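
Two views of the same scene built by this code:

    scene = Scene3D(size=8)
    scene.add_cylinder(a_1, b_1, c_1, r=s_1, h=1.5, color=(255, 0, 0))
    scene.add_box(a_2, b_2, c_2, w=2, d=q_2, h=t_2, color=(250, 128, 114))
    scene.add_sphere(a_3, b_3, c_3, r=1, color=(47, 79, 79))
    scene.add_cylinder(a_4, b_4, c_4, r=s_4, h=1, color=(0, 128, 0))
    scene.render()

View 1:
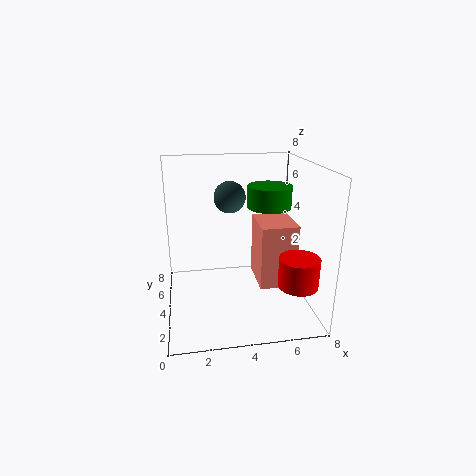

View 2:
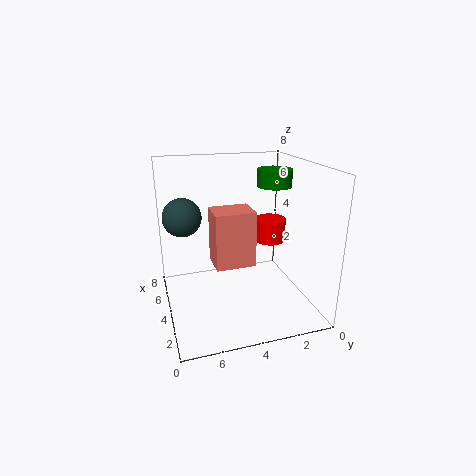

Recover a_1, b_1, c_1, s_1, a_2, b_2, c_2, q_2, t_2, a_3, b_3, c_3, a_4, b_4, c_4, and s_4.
a_1 = 6.5; b_1 = 1; c_1 = 2.5; s_1 = 1; a_2 = 5; b_2 = 2.5; c_2 = 1.5; q_2 = 2.5; t_2 = 3.5; a_3 = 4; b_3 = 7; c_3 = 5.5; a_4 = 5; b_4 = 1.5; c_4 = 6.5; s_4 = 1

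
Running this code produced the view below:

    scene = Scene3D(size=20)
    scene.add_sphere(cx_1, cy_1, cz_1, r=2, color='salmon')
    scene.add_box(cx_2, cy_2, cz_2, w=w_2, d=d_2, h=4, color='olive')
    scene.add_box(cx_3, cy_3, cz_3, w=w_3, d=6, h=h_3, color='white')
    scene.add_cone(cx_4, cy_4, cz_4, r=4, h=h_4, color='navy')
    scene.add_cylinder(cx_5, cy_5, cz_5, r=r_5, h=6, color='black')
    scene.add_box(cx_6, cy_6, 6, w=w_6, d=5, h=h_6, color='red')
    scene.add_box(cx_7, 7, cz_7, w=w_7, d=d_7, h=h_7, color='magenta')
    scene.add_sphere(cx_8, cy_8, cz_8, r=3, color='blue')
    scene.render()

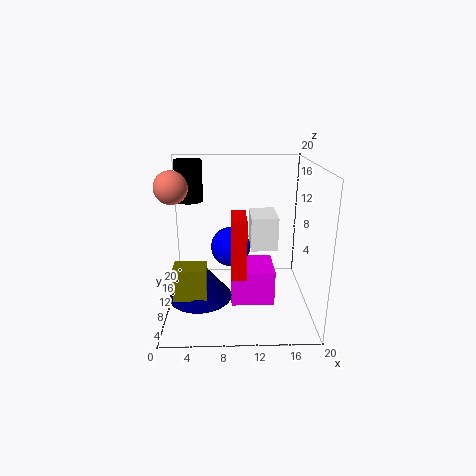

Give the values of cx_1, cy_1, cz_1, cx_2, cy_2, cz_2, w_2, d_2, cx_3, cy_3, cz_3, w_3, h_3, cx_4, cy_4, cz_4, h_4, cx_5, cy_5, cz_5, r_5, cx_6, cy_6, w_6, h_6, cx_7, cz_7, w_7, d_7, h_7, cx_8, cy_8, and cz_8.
cx_1 = 2, cy_1 = 6, cz_1 = 18, cx_2 = 2, cy_2 = 2, cz_2 = 5, w_2 = 4, d_2 = 3, cx_3 = 12, cy_3 = 12, cz_3 = 7, w_3 = 4, h_3 = 5, cx_4 = 5, cy_4 = 5, cz_4 = 4, h_4 = 5, cx_5 = 3, cy_5 = 15, cz_5 = 14, r_5 = 2, cx_6 = 9, cy_6 = 5, w_6 = 2, h_6 = 8, cx_7 = 9, cz_7 = 1, w_7 = 6, d_7 = 6, h_7 = 5, cx_8 = 9, cy_8 = 14, cz_8 = 7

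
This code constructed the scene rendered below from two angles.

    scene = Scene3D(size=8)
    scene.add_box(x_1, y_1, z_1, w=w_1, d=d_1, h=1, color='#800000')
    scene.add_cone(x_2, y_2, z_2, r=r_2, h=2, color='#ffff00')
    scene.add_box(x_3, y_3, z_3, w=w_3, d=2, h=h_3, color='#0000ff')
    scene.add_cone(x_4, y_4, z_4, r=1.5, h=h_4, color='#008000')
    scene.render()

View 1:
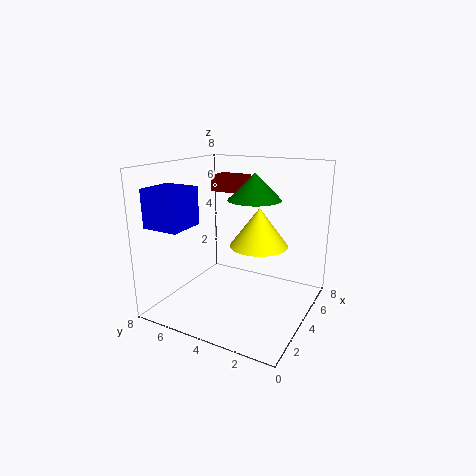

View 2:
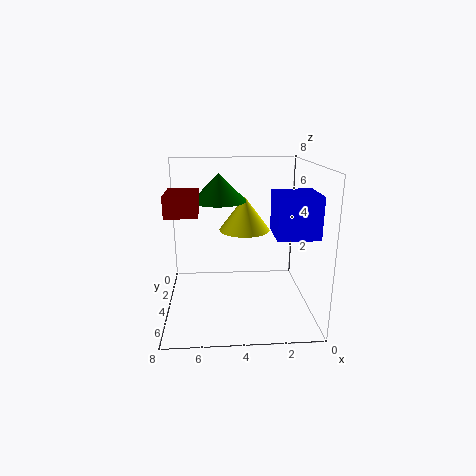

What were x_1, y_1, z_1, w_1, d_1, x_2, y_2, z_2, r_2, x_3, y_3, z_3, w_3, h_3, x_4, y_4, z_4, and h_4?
x_1 = 6; y_1 = 5; z_1 = 6; w_1 = 1.5; d_1 = 2; x_2 = 3.5; y_2 = 2.5; z_2 = 4; r_2 = 1.5; x_3 = 0.5; y_3 = 5.5; z_3 = 5; w_3 = 2; h_3 = 2; x_4 = 5; y_4 = 3.5; z_4 = 6; h_4 = 1.5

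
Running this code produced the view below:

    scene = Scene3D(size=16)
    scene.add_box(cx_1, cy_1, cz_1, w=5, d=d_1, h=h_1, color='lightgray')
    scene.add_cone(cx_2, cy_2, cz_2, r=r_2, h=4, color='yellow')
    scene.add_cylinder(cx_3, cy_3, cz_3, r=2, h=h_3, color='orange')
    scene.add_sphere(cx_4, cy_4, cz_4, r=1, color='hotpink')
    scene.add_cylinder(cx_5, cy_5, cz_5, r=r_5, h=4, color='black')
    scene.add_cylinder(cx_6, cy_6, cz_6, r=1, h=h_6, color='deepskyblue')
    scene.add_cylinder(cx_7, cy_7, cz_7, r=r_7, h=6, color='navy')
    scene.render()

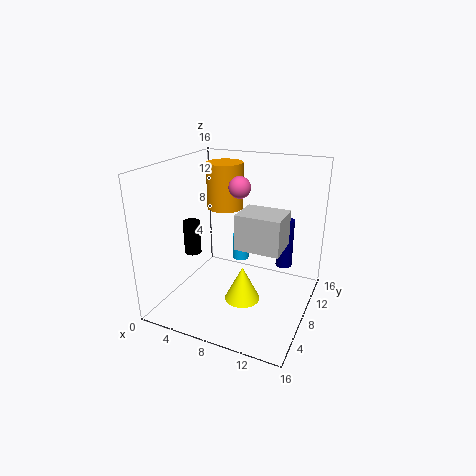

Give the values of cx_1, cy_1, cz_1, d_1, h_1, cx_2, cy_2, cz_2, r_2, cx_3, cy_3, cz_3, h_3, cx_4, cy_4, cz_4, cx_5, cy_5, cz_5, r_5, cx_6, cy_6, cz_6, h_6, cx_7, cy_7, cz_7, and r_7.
cx_1 = 8
cy_1 = 7
cz_1 = 7
d_1 = 4
h_1 = 4
cx_2 = 9
cy_2 = 7
cz_2 = 1
r_2 = 2
cx_3 = 6
cy_3 = 9
cz_3 = 11
h_3 = 5
cx_4 = 10
cy_4 = 4
cz_4 = 15
cx_5 = 2
cy_5 = 8
cz_5 = 5
r_5 = 1
cx_6 = 7
cy_6 = 11
cz_6 = 4
h_6 = 3
cx_7 = 12
cy_7 = 13
cz_7 = 3
r_7 = 1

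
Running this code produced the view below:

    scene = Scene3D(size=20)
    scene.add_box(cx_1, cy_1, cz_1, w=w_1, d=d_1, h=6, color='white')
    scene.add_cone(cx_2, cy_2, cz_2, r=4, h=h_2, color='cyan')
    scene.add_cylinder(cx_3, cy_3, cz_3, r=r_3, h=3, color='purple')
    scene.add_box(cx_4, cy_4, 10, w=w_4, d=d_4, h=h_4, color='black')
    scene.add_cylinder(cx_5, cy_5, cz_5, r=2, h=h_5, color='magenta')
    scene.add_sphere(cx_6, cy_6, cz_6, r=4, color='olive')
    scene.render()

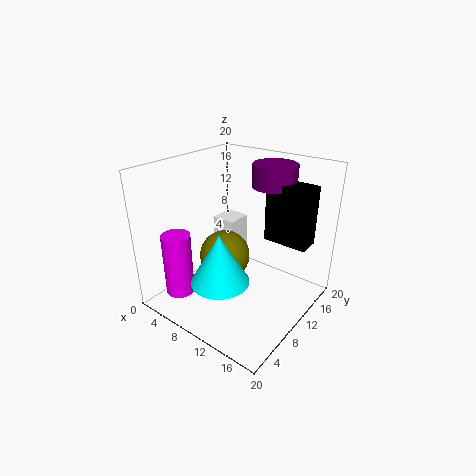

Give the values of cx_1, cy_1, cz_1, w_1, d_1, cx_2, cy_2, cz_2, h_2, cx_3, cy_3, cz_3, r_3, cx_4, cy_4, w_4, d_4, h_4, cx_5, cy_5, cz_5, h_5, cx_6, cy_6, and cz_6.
cx_1 = 1; cy_1 = 15; cz_1 = 3; w_1 = 4; d_1 = 4; cx_2 = 10; cy_2 = 6; cz_2 = 5; h_2 = 7; cx_3 = 13; cy_3 = 14; cz_3 = 17; r_3 = 3; cx_4 = 13; cy_4 = 12; w_4 = 6; d_4 = 3; h_4 = 8; cx_5 = 4; cy_5 = 4; cz_5 = 2; h_5 = 9; cx_6 = 5; cy_6 = 13; cz_6 = 4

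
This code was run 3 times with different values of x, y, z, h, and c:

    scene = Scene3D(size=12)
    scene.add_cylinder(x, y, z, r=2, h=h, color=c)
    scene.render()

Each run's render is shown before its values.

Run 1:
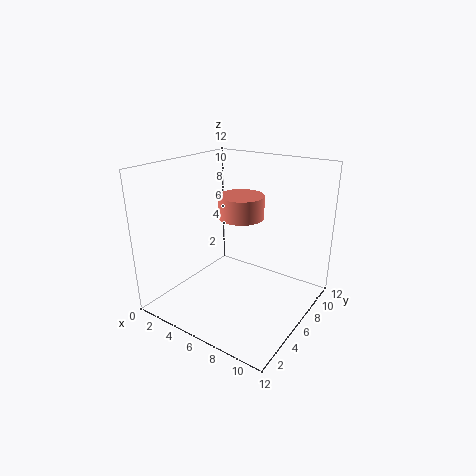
x = 5, y = 8, z = 7, h = 2, c = 'salmon'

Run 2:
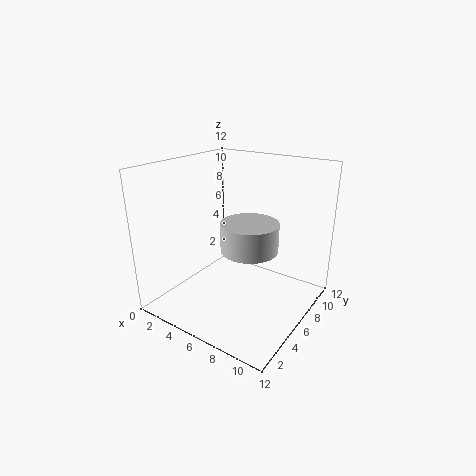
x = 9, y = 3, z = 7, h = 2, c = 'lightgray'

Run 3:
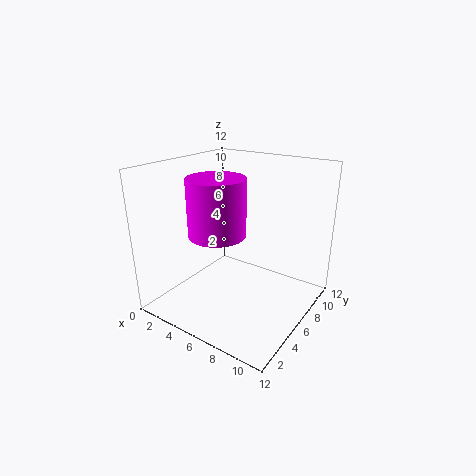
x = 7, y = 2, z = 8, h = 4, c = 'magenta'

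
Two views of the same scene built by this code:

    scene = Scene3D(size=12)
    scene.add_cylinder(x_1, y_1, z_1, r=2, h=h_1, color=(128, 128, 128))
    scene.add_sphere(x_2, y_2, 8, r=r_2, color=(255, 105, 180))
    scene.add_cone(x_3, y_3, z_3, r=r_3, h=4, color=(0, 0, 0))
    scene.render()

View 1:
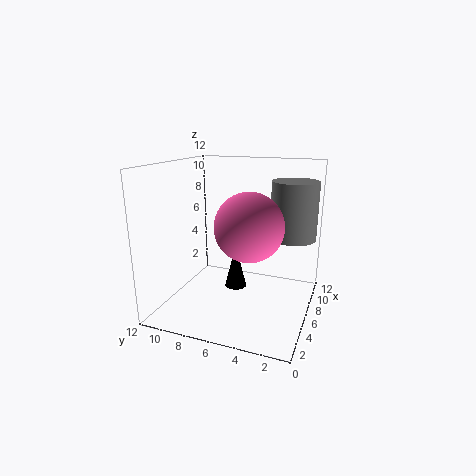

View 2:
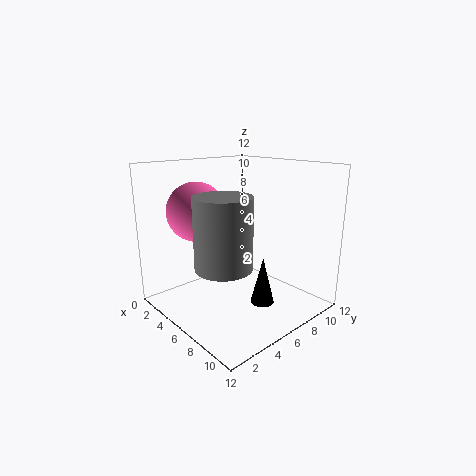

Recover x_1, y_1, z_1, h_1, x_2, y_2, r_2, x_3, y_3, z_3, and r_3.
x_1 = 9, y_1 = 2, z_1 = 5.5, h_1 = 5, x_2 = 3, y_2 = 4, r_2 = 2.5, x_3 = 8, y_3 = 7, z_3 = 0.5, r_3 = 1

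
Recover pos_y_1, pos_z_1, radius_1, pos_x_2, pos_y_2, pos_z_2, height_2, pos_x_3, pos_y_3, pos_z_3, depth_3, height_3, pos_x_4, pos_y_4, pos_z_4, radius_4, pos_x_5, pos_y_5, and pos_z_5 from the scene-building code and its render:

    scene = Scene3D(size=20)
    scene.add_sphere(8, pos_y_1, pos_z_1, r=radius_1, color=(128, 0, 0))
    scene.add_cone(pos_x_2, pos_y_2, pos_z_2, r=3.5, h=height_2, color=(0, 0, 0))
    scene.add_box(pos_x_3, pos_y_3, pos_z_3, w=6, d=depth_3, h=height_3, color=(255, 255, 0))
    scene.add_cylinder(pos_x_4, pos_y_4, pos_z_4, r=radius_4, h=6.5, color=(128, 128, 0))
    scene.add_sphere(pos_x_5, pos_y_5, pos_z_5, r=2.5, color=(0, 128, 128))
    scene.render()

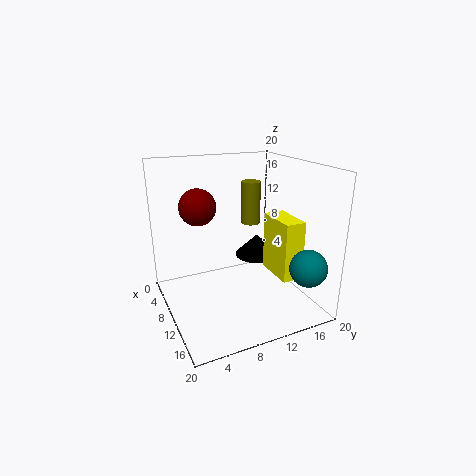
pos_y_1 = 5; pos_z_1 = 14.5; radius_1 = 2.5; pos_x_2 = 4.5; pos_y_2 = 16; pos_z_2 = 4; height_2 = 3.5; pos_x_3 = 8.5; pos_y_3 = 15; pos_z_3 = 4; depth_3 = 3; height_3 = 8.5; pos_x_4 = 5; pos_y_4 = 14.5; pos_z_4 = 10; radius_4 = 1.5; pos_x_5 = 17; pos_y_5 = 17; pos_z_5 = 7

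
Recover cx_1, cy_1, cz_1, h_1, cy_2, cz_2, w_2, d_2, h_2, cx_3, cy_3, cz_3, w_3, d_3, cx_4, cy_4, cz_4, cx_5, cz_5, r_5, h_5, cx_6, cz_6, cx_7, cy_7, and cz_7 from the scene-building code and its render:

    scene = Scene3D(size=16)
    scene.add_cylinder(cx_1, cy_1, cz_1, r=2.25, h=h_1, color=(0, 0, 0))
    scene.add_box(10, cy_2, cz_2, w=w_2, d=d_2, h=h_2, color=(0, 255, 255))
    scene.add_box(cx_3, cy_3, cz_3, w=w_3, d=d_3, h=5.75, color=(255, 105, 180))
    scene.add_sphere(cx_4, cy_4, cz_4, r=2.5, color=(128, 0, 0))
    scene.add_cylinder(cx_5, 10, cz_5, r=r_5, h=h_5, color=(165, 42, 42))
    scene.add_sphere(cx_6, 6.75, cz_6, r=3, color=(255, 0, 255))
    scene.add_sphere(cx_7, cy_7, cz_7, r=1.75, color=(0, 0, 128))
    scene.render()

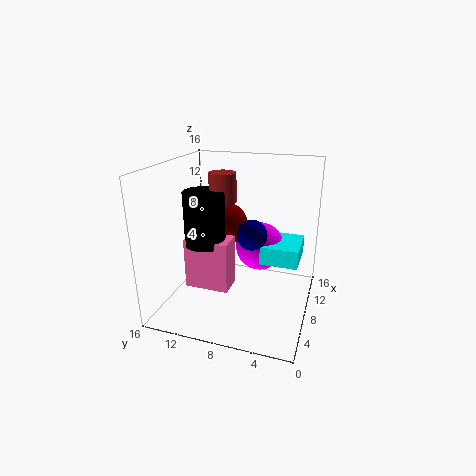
cx_1 = 7, cy_1 = 11.5, cz_1 = 7.25, h_1 = 6, cy_2 = 1.5, cz_2 = 4, w_2 = 5.25, d_2 = 4.5, h_2 = 2.25, cx_3 = 5.5, cy_3 = 8.5, cz_3 = 2.25, w_3 = 3, d_3 = 5, cx_4 = 11.25, cy_4 = 10.5, cz_4 = 8.25, cx_5 = 8.75, cz_5 = 11.75, r_5 = 1.5, h_5 = 3.25, cx_6 = 13, cz_6 = 5, cx_7 = 9.25, cy_7 = 6.75, cz_7 = 8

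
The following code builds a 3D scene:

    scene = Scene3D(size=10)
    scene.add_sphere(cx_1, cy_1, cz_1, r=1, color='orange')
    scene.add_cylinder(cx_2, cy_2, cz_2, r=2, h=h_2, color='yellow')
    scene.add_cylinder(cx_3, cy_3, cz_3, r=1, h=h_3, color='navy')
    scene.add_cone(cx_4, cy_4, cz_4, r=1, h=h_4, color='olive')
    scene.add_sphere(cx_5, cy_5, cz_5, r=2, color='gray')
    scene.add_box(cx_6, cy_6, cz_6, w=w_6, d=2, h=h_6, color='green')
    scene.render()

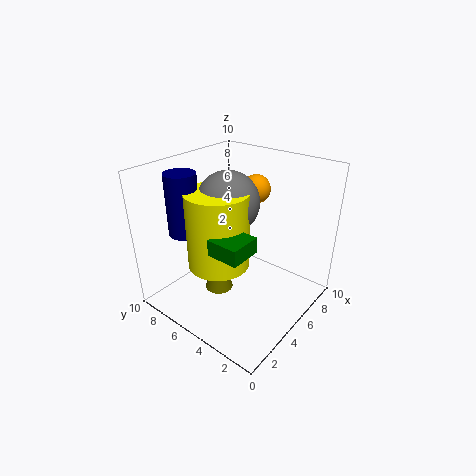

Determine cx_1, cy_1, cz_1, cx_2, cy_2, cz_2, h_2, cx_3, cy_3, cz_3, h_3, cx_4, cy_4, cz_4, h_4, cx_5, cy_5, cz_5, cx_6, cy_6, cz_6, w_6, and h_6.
cx_1 = 7, cy_1 = 5, cz_1 = 8, cx_2 = 3, cy_2 = 5, cz_2 = 4, h_2 = 5, cx_3 = 2, cy_3 = 7, cz_3 = 6, h_3 = 4, cx_4 = 4, cy_4 = 6, cz_4 = 1, h_4 = 4, cx_5 = 4, cy_5 = 5, cz_5 = 8, cx_6 = 1, cy_6 = 2, cz_6 = 6, w_6 = 2, h_6 = 1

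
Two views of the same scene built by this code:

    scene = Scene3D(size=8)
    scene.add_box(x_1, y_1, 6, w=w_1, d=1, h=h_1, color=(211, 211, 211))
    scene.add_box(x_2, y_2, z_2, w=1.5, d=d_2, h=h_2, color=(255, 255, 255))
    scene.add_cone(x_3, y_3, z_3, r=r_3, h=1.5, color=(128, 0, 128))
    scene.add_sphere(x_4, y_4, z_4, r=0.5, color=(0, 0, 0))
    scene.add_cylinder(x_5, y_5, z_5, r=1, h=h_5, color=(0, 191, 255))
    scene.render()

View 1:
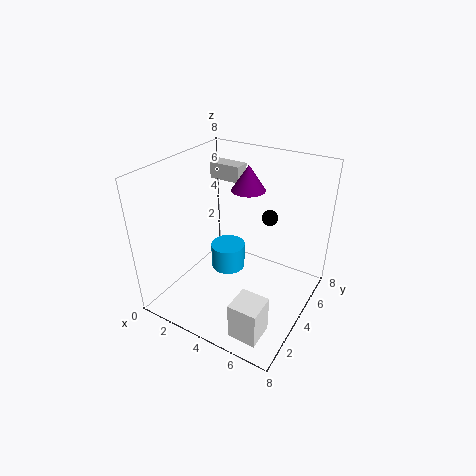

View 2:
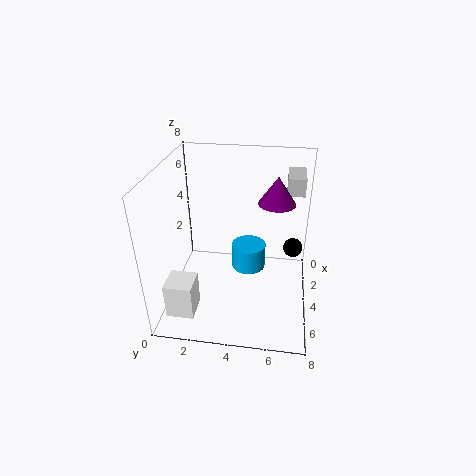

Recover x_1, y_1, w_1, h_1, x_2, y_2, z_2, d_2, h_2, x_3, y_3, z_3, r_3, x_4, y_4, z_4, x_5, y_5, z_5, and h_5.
x_1 = 0.5; y_1 = 6.5; w_1 = 2; h_1 = 1; x_2 = 5.5; y_2 = 0.5; z_2 = 0.5; d_2 = 1.5; h_2 = 2; x_3 = 3.5; y_3 = 6; z_3 = 6; r_3 = 1; x_4 = 4.5; y_4 = 7; z_4 = 4; x_5 = 3; y_5 = 4.5; z_5 = 1.5; h_5 = 1.5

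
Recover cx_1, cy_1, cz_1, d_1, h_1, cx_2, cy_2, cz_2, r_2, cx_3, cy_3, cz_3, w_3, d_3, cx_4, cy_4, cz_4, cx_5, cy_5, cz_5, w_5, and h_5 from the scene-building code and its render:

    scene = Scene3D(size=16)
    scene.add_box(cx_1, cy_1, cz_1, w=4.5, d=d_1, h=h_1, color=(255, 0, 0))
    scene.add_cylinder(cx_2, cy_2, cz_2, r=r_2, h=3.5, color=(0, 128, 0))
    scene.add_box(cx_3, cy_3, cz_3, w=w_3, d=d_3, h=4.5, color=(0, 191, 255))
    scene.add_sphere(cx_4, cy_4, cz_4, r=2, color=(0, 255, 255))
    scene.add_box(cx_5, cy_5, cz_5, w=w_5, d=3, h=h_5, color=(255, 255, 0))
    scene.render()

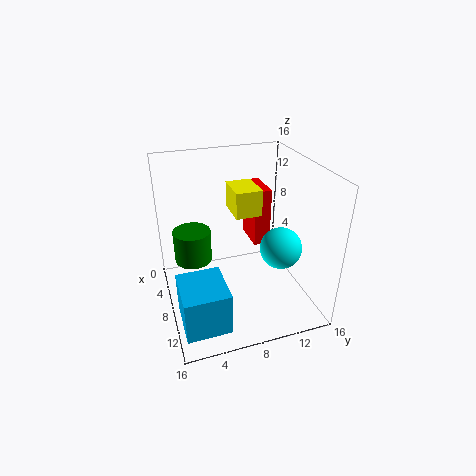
cx_1 = 1; cy_1 = 11; cz_1 = 5; d_1 = 2; h_1 = 7; cx_2 = 7.5; cy_2 = 3; cz_2 = 6; r_2 = 2; cx_3 = 10.5; cy_3 = 0.5; cz_3 = 2; w_3 = 5; d_3 = 4.5; cx_4 = 13.5; cy_4 = 10.5; cz_4 = 9.5; cx_5 = 3.5; cy_5 = 8; cz_5 = 10; w_5 = 4; h_5 = 3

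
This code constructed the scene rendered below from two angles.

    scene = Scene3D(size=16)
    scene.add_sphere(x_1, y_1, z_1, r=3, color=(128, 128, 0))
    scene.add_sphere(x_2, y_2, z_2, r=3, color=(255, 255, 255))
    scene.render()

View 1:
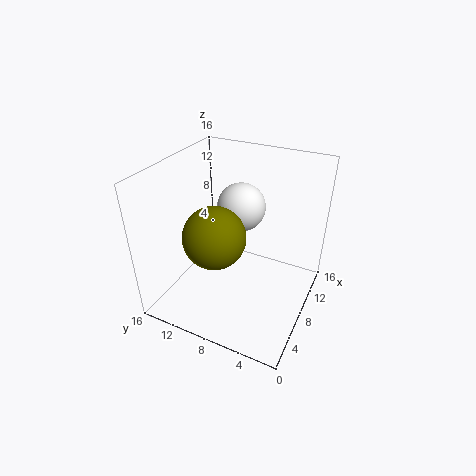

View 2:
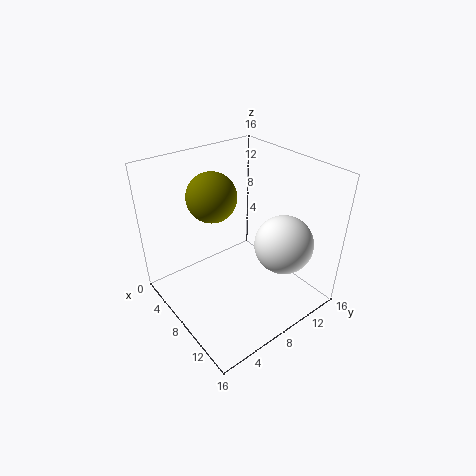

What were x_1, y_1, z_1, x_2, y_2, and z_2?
x_1 = 3
y_1 = 8
z_1 = 11
x_2 = 13
y_2 = 10
z_2 = 9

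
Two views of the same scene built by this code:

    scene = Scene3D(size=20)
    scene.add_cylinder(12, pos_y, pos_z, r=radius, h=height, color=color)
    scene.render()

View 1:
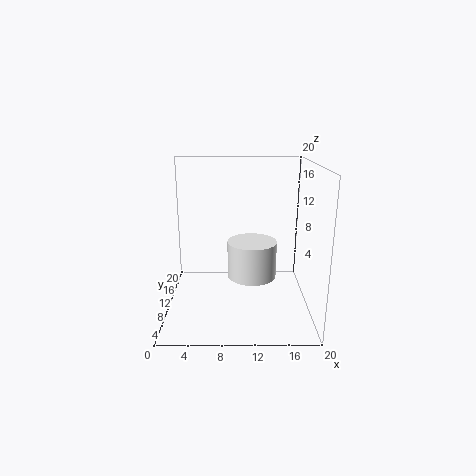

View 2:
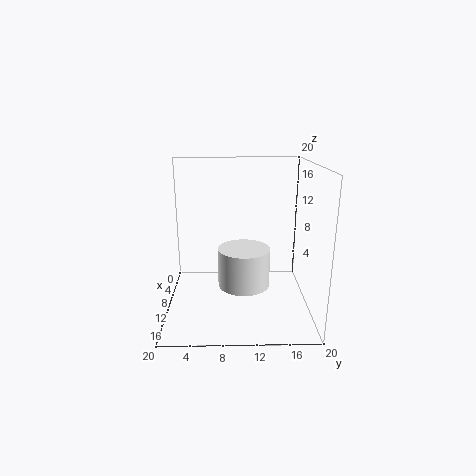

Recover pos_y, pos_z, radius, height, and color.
pos_y = 10.75; pos_z = 4; radius = 3.5; height = 5.25; color = 'white'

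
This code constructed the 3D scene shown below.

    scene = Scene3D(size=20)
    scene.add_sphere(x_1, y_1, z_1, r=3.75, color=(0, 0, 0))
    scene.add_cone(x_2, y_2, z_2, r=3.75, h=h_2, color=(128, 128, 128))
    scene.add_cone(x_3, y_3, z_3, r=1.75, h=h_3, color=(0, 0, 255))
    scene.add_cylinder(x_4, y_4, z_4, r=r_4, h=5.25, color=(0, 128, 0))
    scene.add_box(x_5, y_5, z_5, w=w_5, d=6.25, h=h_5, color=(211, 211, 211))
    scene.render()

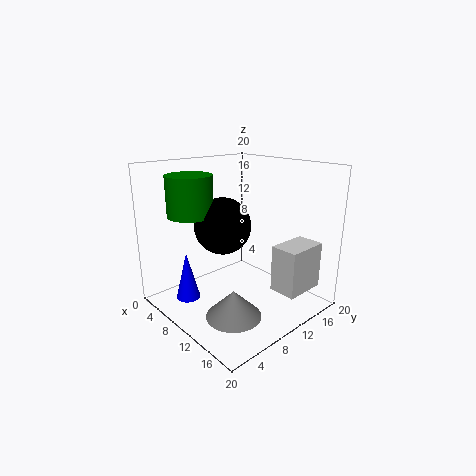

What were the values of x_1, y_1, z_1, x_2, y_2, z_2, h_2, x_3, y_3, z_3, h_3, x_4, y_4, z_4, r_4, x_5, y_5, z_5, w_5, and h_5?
x_1 = 9.75, y_1 = 7.5, z_1 = 12.25, x_2 = 13, y_2 = 6.5, z_2 = 0.5, h_2 = 3.75, x_3 = 4.75, y_3 = 4.75, z_3 = 0.5, h_3 = 7, x_4 = 7.25, y_4 = 4.25, z_4 = 13.75, r_4 = 3, x_5 = 13.25, y_5 = 13.5, z_5 = 2, w_5 = 4, h_5 = 6.75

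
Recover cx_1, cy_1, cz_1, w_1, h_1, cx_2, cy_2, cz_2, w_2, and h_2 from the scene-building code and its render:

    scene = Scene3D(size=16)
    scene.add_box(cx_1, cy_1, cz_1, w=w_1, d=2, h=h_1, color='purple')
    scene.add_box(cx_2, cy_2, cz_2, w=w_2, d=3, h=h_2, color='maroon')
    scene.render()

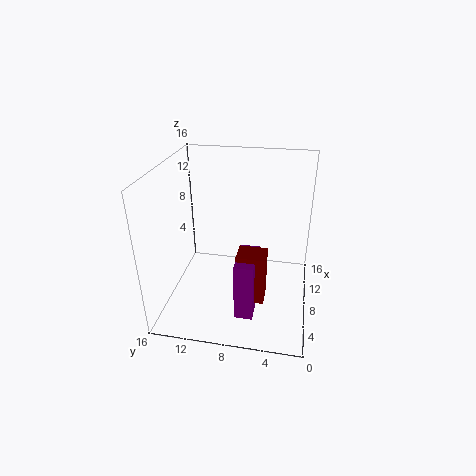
cx_1 = 3
cy_1 = 5.5
cz_1 = 1
w_1 = 4.5
h_1 = 6.5
cx_2 = 4
cy_2 = 4.5
cz_2 = 2.5
w_2 = 2.5
h_2 = 5.5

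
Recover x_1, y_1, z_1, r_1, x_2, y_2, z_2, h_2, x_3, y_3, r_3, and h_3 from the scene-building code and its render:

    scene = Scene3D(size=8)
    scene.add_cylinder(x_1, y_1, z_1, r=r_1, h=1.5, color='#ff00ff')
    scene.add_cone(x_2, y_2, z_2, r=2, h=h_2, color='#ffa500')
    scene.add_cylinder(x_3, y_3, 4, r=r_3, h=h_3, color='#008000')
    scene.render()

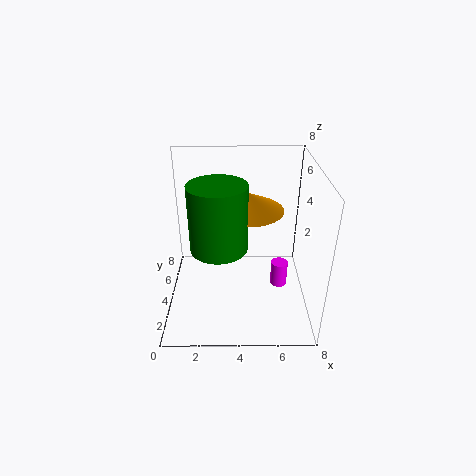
x_1 = 6.5; y_1 = 4.5; z_1 = 0.5; r_1 = 0.5; x_2 = 4.5; y_2 = 4.5; z_2 = 5.5; h_2 = 1; x_3 = 3; y_3 = 3; r_3 = 1.5; h_3 = 3.5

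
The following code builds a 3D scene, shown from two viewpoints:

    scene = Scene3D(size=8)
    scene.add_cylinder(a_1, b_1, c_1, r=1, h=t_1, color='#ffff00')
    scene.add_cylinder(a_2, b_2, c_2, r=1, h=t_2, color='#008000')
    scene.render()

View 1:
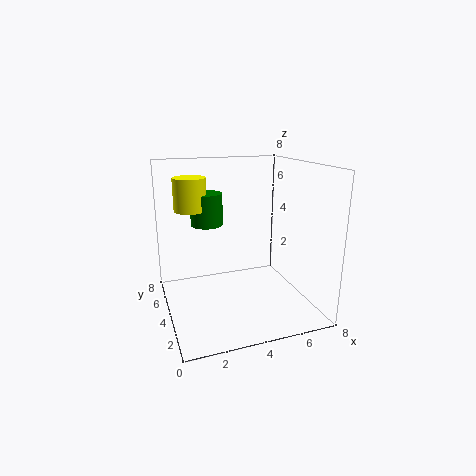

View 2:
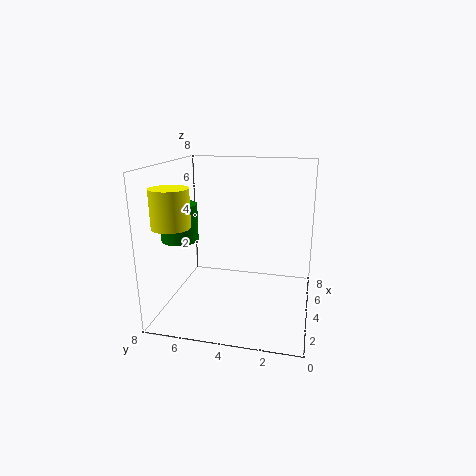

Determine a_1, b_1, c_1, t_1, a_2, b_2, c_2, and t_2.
a_1 = 2, b_1 = 7, c_1 = 5, t_1 = 2, a_2 = 3, b_2 = 7, c_2 = 4, t_2 = 2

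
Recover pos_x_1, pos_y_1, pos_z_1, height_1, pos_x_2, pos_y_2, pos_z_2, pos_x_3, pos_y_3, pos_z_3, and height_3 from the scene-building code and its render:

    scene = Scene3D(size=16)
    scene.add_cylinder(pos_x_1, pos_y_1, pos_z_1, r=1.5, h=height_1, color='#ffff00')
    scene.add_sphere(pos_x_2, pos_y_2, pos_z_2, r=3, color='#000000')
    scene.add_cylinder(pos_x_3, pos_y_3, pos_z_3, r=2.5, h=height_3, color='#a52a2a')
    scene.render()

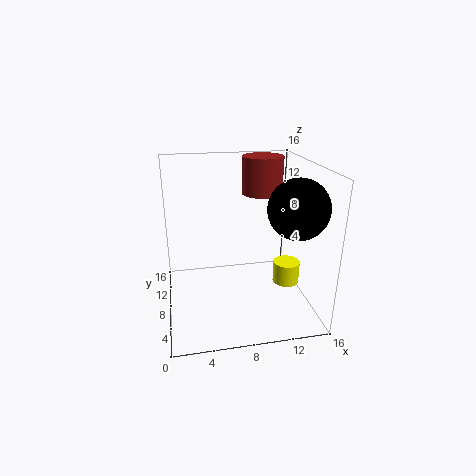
pos_x_1 = 13.5
pos_y_1 = 7
pos_z_1 = 2.5
height_1 = 2.5
pos_x_2 = 13
pos_y_2 = 3.5
pos_z_2 = 12.5
pos_x_3 = 12
pos_y_3 = 13
pos_z_3 = 11.5
height_3 = 4.5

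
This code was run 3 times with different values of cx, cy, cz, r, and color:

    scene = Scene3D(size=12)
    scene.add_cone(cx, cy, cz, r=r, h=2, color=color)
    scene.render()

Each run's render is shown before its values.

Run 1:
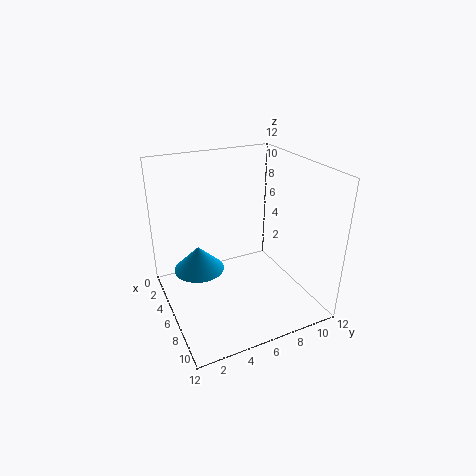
cx = 6, cy = 2.5, cz = 4, r = 2, color = 'deepskyblue'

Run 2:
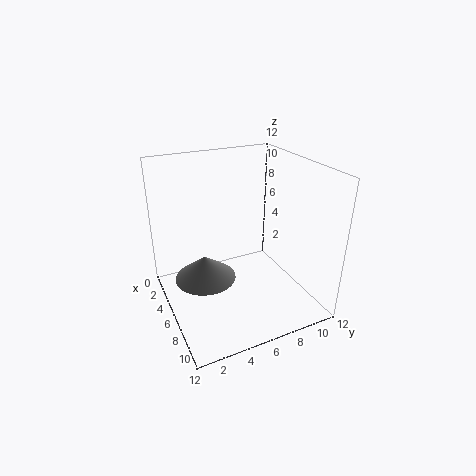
cx = 6, cy = 3, cz = 3, r = 2.5, color = 'gray'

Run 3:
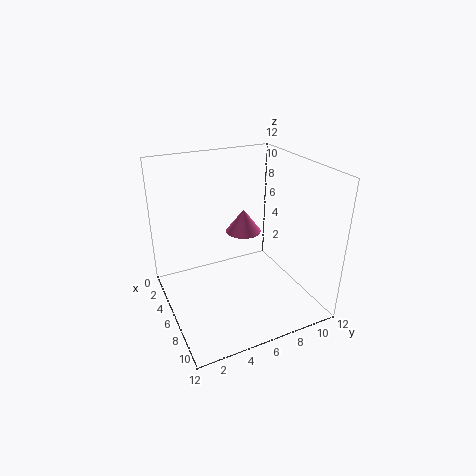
cx = 5, cy = 7, cz = 6, r = 1.5, color = 'hotpink'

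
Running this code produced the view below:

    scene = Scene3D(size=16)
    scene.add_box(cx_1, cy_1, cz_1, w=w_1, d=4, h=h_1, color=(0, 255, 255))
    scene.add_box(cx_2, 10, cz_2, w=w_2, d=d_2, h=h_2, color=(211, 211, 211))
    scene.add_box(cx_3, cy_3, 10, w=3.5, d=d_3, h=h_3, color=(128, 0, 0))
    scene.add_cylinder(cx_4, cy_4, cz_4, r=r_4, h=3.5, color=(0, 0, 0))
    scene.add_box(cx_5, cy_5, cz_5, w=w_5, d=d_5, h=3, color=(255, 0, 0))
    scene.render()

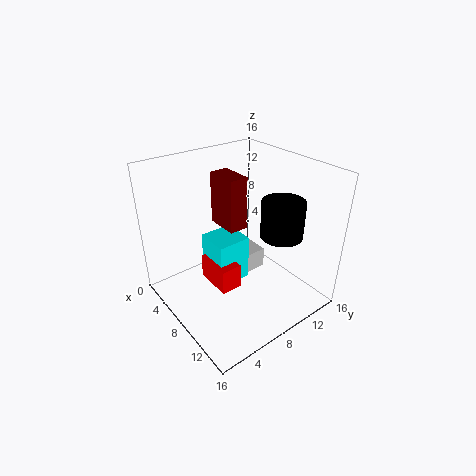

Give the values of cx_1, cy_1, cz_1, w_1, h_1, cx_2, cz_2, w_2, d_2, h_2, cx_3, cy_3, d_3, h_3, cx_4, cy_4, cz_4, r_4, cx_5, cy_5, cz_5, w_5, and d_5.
cx_1 = 3.5
cy_1 = 6
cz_1 = 1.5
w_1 = 4
h_1 = 5.5
cx_2 = 3.5
cz_2 = 2
w_2 = 4
d_2 = 2.5
h_2 = 2.5
cx_3 = 6
cy_3 = 6
d_3 = 2
h_3 = 5.5
cx_4 = 14
cy_4 = 8.5
cz_4 = 11
r_4 = 2
cx_5 = 4
cy_5 = 5.5
cz_5 = 1.5
w_5 = 4.5
d_5 = 2.5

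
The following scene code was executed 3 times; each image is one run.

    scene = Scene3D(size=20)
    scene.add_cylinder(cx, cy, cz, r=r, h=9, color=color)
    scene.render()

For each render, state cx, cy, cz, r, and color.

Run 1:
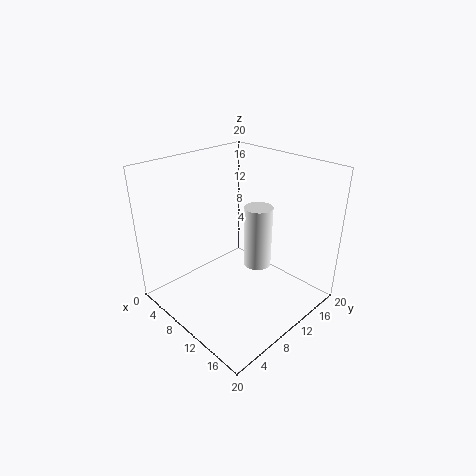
cx = 11
cy = 13
cz = 5
r = 2
color = 'white'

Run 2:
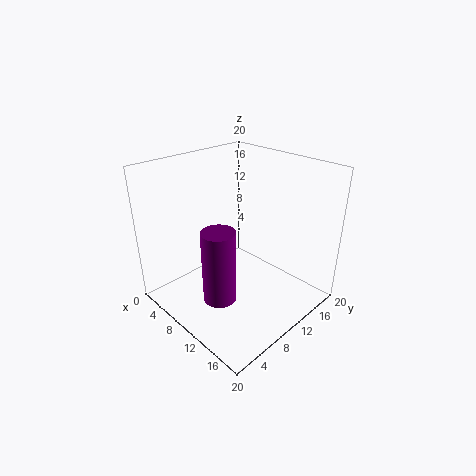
cx = 14
cy = 3
cz = 6
r = 2
color = 'purple'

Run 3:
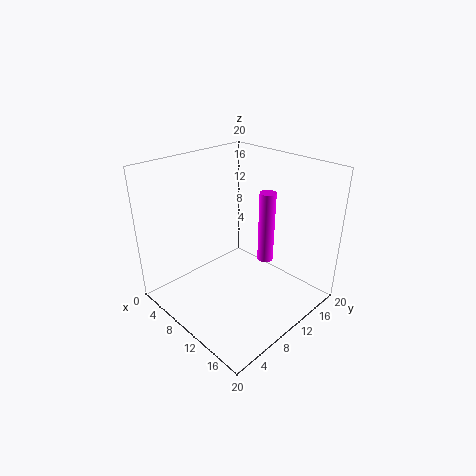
cx = 15
cy = 10
cz = 9
r = 1
color = 'magenta'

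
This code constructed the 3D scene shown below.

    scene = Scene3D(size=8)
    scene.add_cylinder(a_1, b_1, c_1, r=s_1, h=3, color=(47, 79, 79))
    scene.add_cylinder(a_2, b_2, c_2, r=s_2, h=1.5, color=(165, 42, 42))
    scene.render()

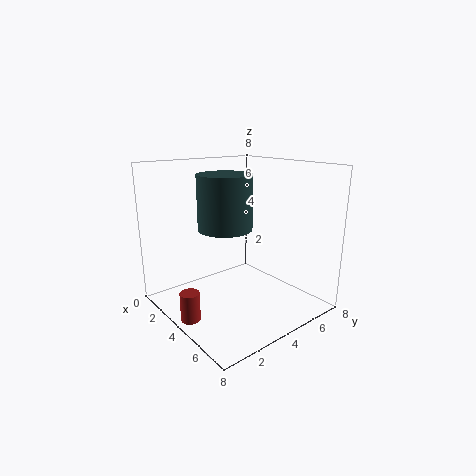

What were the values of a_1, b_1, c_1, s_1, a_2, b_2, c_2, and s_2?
a_1 = 3.5
b_1 = 3.5
c_1 = 4.5
s_1 = 1.5
a_2 = 4.5
b_2 = 0.5
c_2 = 0.5
s_2 = 0.5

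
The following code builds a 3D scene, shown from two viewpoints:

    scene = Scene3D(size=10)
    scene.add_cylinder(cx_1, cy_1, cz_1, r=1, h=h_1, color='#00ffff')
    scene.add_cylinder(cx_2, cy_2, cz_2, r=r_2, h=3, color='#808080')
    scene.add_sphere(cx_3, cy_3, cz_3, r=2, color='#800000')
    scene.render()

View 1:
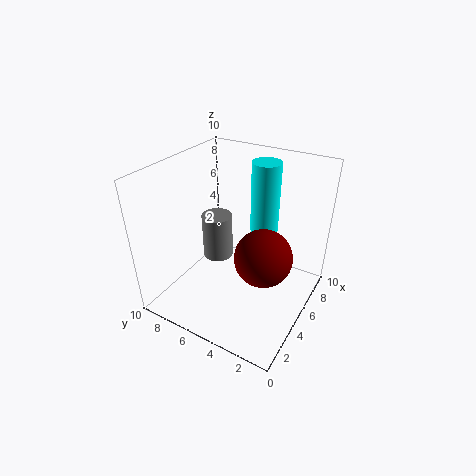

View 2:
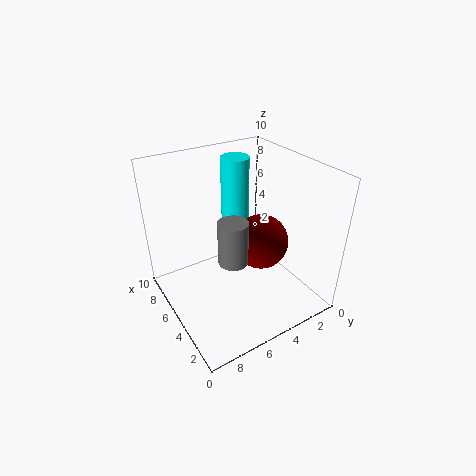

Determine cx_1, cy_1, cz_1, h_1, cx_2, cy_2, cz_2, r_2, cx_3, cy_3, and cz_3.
cx_1 = 7
cy_1 = 4
cz_1 = 5
h_1 = 5
cx_2 = 4
cy_2 = 6
cz_2 = 4
r_2 = 1
cx_3 = 5
cy_3 = 3
cz_3 = 4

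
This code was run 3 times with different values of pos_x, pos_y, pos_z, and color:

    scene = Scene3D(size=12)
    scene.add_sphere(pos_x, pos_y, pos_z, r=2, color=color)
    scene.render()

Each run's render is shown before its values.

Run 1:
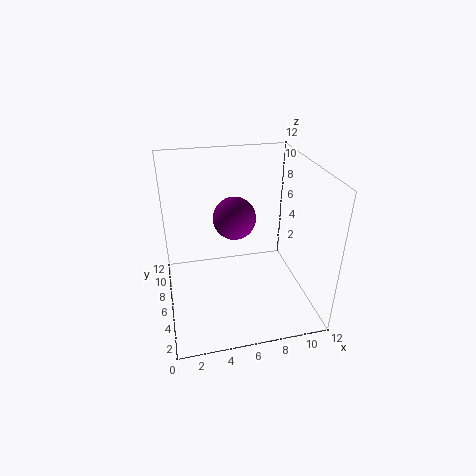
pos_x = 6.5
pos_y = 9.5
pos_z = 6
color = 'purple'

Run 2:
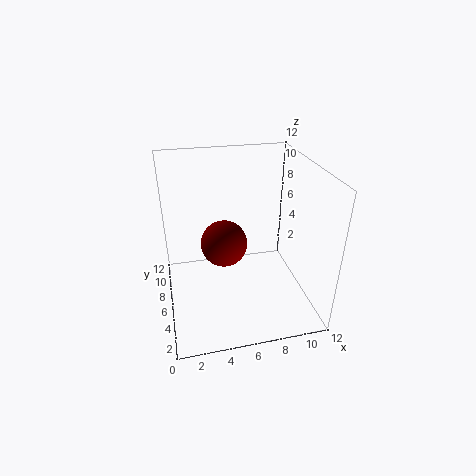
pos_x = 5
pos_y = 7
pos_z = 5
color = 'maroon'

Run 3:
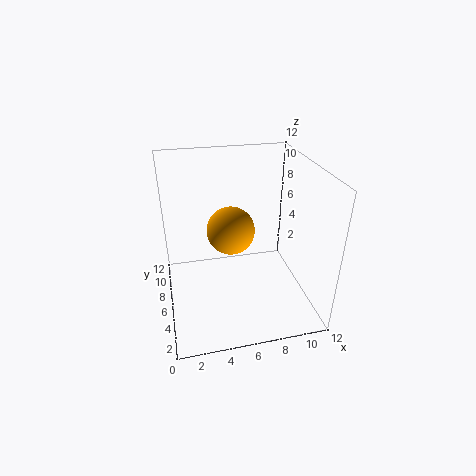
pos_x = 5.5
pos_y = 6.5
pos_z = 6.5
color = 'orange'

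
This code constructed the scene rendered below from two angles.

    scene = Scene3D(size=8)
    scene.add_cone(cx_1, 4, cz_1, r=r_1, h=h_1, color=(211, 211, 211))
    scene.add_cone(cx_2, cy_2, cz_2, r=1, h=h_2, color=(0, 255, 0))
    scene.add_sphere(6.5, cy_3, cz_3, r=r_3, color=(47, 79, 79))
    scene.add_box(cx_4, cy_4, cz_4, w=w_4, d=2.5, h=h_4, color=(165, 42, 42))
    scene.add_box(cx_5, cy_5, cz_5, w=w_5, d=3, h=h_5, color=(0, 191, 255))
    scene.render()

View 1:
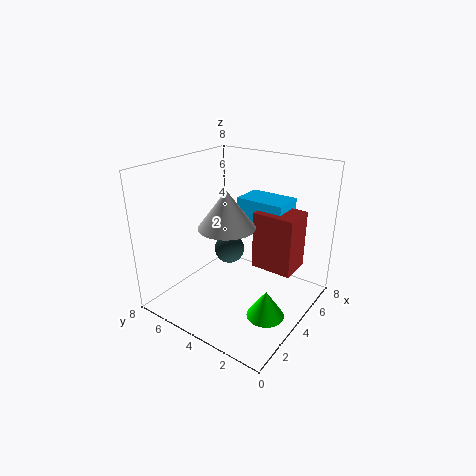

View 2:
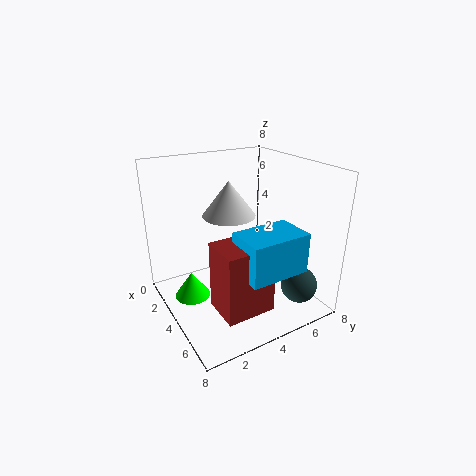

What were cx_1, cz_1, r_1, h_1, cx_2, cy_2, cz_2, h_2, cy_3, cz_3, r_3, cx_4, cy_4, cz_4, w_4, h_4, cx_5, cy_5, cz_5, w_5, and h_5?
cx_1 = 3
cz_1 = 5
r_1 = 1.5
h_1 = 2
cx_2 = 3
cy_2 = 1.5
cz_2 = 0.5
h_2 = 1.5
cy_3 = 6.5
cz_3 = 1.5
r_3 = 1
cx_4 = 5.5
cy_4 = 1.5
cz_4 = 1.5
w_4 = 2
h_4 = 3.5
cx_5 = 6
cy_5 = 2.5
cz_5 = 3.5
w_5 = 2
h_5 = 2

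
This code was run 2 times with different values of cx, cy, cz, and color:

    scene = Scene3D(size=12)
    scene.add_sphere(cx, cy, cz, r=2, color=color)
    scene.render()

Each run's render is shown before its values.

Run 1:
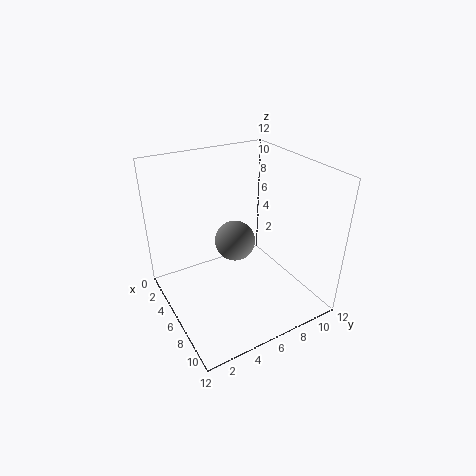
cx = 2; cy = 8; cz = 3; color = 'gray'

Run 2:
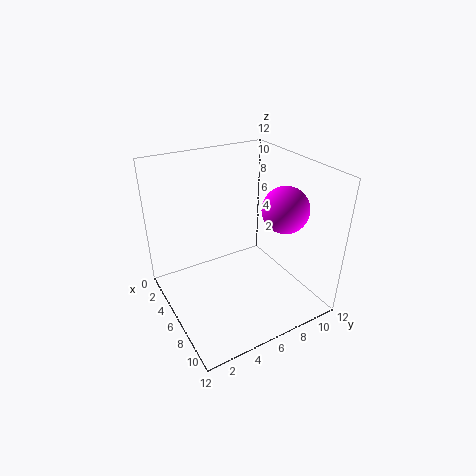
cx = 7; cy = 10; cz = 8; color = 'magenta'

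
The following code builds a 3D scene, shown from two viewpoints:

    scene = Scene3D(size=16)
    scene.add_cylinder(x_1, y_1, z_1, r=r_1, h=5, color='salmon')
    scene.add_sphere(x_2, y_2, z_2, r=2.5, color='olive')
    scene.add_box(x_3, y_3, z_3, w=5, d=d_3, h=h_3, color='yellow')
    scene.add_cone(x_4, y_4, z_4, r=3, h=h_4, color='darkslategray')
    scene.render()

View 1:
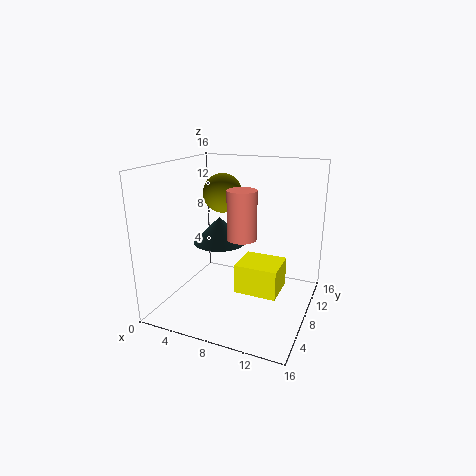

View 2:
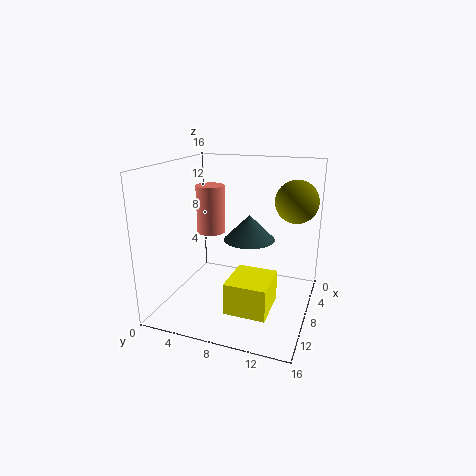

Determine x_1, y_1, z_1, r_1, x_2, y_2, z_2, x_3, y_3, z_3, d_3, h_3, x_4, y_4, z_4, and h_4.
x_1 = 9.5; y_1 = 5.5; z_1 = 9; r_1 = 1.5; x_2 = 3.5; y_2 = 13.5; z_2 = 11.5; x_3 = 7.5; y_3 = 8; z_3 = 1; d_3 = 4.5; h_3 = 3.5; x_4 = 5.5; y_4 = 8.5; z_4 = 7; h_4 = 3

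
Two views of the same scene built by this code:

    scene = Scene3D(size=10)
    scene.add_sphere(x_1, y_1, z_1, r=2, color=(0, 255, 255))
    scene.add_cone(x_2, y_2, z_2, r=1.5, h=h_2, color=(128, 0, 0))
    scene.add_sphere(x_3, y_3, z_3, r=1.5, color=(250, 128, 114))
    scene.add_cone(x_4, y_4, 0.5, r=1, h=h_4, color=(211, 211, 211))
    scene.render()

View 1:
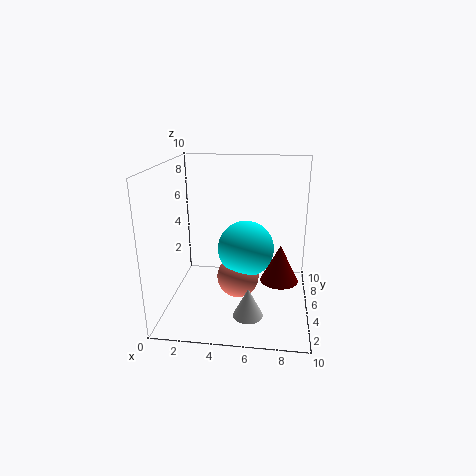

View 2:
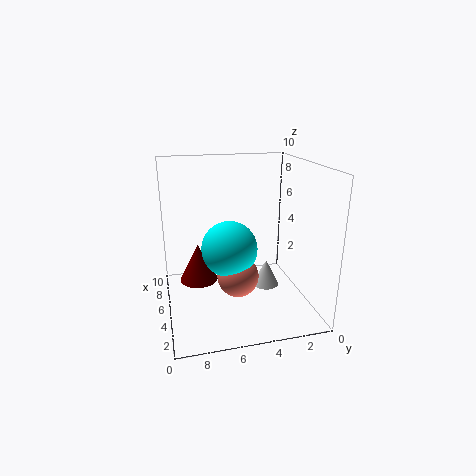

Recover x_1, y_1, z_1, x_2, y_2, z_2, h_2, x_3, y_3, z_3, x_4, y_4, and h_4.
x_1 = 5.5, y_1 = 5.5, z_1 = 4, x_2 = 8, y_2 = 7.5, z_2 = 0.5, h_2 = 3, x_3 = 5, y_3 = 5, z_3 = 2, x_4 = 6, y_4 = 2.5, h_4 = 2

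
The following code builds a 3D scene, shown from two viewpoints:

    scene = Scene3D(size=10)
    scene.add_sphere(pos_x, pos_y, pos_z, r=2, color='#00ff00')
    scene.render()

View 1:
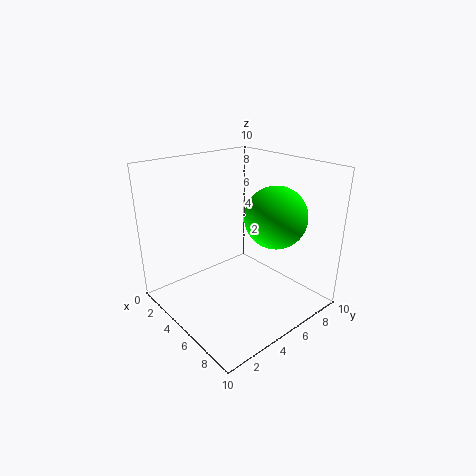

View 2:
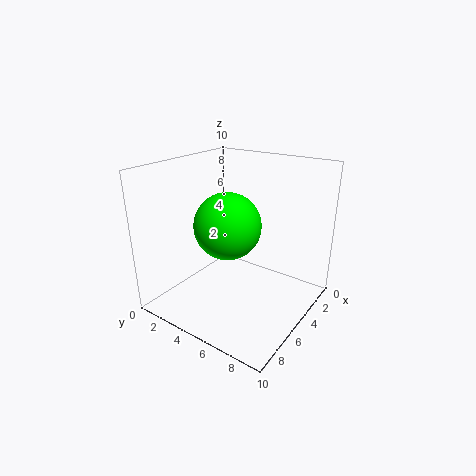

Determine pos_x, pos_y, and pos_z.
pos_x = 7.5
pos_y = 6
pos_z = 7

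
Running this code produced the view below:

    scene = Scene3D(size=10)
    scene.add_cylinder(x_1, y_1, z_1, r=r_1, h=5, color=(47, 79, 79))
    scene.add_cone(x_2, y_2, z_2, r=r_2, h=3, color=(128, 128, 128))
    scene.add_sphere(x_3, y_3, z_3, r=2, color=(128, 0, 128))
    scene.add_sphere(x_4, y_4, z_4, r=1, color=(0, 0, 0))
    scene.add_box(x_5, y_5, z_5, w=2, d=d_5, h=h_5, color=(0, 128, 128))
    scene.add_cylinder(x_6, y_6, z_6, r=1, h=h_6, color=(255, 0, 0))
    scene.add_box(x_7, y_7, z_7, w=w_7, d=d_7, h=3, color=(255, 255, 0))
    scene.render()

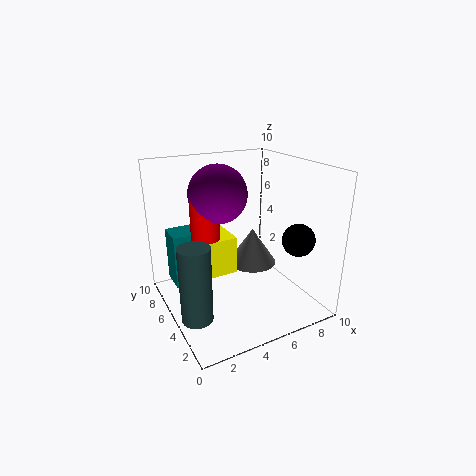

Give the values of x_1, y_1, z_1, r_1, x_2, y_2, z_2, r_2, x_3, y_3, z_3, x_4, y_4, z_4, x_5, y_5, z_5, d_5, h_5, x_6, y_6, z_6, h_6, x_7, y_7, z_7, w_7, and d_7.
x_1 = 1, y_1 = 3, z_1 = 1, r_1 = 1, x_2 = 8, y_2 = 8, z_2 = 1, r_2 = 2, x_3 = 4, y_3 = 6, z_3 = 8, x_4 = 7, y_4 = 1, z_4 = 6, x_5 = 1, y_5 = 7, z_5 = 1, d_5 = 2, h_5 = 4, x_6 = 3, y_6 = 6, z_6 = 5, h_6 = 3, x_7 = 3, y_7 = 7, z_7 = 1, w_7 = 3, d_7 = 3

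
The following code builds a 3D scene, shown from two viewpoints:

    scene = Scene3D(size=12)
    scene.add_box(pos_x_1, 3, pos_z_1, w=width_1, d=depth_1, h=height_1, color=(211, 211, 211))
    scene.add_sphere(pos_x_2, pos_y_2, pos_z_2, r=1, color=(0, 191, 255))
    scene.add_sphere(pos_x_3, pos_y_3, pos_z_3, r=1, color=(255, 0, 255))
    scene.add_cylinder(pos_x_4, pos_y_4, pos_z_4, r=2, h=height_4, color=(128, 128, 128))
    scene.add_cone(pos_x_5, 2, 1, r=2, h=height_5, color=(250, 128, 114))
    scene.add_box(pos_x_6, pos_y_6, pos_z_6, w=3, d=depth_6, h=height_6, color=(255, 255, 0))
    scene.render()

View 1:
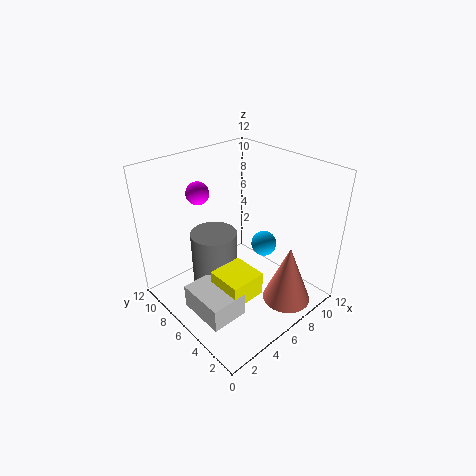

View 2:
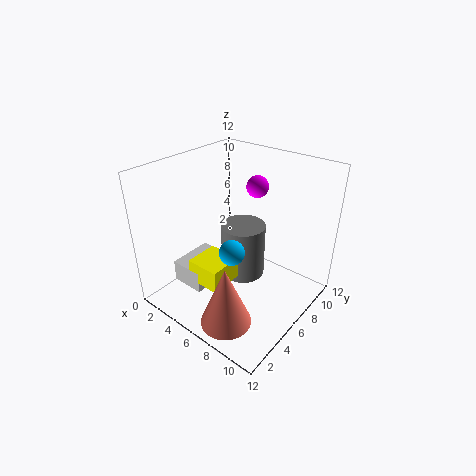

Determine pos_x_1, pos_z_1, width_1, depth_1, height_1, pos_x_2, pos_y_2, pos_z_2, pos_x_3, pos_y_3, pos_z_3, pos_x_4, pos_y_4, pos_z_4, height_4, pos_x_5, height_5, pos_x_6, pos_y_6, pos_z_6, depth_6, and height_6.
pos_x_1 = 1, pos_z_1 = 1, width_1 = 3, depth_1 = 4, height_1 = 2, pos_x_2 = 7, pos_y_2 = 4, pos_z_2 = 6, pos_x_3 = 5, pos_y_3 = 10, pos_z_3 = 9, pos_x_4 = 5, pos_y_4 = 8, pos_z_4 = 1, height_4 = 5, pos_x_5 = 8, height_5 = 5, pos_x_6 = 3, pos_y_6 = 3, pos_z_6 = 2, depth_6 = 3, height_6 = 2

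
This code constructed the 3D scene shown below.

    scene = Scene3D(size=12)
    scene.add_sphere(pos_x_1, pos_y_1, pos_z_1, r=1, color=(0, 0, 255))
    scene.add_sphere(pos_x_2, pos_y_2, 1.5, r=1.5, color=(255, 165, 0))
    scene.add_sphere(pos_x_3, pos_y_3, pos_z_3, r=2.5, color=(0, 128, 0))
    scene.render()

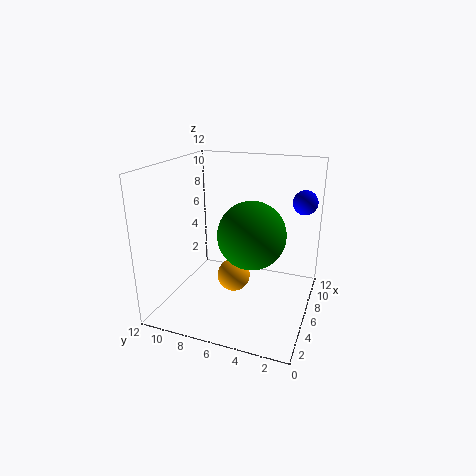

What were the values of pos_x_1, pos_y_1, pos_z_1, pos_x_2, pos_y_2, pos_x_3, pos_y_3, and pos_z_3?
pos_x_1 = 8; pos_y_1 = 1; pos_z_1 = 9; pos_x_2 = 7.5; pos_y_2 = 7; pos_x_3 = 3.5; pos_y_3 = 4; pos_z_3 = 7.5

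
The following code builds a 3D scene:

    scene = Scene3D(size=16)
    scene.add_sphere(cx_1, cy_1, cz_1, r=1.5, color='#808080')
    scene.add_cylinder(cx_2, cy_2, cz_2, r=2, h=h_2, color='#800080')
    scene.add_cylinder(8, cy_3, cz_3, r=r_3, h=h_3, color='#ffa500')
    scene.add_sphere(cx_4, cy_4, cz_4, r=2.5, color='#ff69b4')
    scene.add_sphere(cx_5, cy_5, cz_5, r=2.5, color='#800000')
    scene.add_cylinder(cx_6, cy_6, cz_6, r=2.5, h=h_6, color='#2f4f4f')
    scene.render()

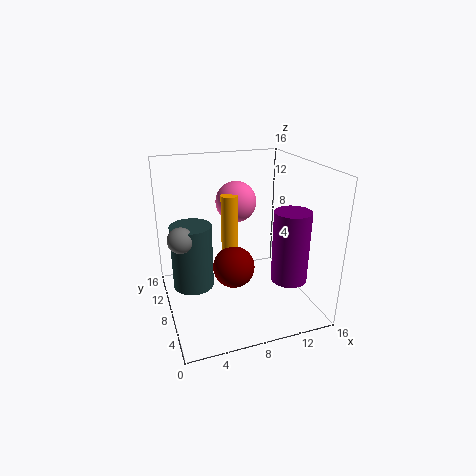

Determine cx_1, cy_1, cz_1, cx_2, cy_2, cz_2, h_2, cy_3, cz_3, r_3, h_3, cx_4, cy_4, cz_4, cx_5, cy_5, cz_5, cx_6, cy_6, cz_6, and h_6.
cx_1 = 2; cy_1 = 10.5; cz_1 = 7.5; cx_2 = 13; cy_2 = 5; cz_2 = 3.5; h_2 = 8; cy_3 = 11; cz_3 = 5; r_3 = 1; h_3 = 7; cx_4 = 9.5; cy_4 = 13; cz_4 = 10.5; cx_5 = 8; cy_5 = 9.5; cz_5 = 3.5; cx_6 = 3.5; cy_6 = 12; cz_6 = 0.5; h_6 = 8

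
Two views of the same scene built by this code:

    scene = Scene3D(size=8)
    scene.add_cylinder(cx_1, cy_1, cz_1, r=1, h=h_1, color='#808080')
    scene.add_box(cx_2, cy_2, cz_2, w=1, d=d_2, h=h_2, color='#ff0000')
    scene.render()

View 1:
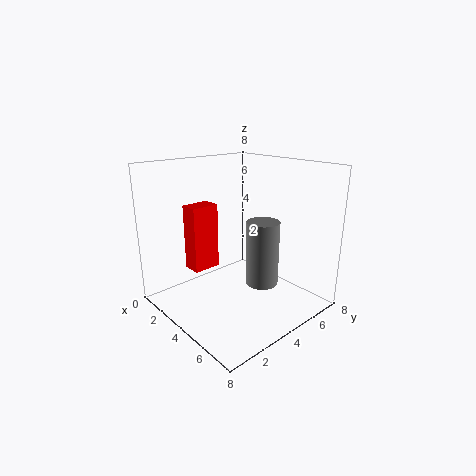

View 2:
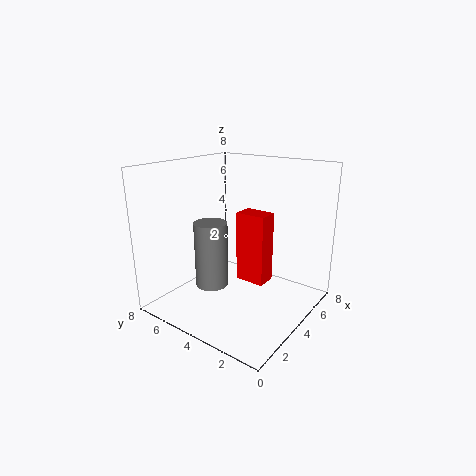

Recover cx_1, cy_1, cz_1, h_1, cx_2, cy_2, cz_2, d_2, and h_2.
cx_1 = 4
cy_1 = 6
cz_1 = 0.5
h_1 = 4
cx_2 = 2.5
cy_2 = 1.5
cz_2 = 2.5
d_2 = 1.5
h_2 = 3.5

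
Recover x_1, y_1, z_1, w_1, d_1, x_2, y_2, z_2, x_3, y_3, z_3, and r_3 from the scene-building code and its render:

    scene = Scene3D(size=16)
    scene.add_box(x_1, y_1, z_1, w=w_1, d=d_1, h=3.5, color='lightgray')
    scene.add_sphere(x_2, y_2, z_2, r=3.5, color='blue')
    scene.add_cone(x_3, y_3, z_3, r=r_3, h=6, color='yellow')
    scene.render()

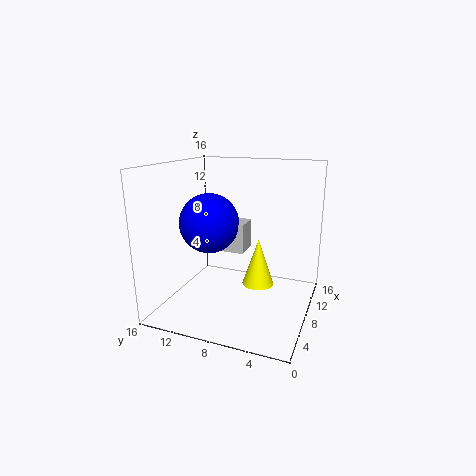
x_1 = 9.5; y_1 = 8; z_1 = 5.5; w_1 = 3; d_1 = 3.5; x_2 = 9; y_2 = 12; z_2 = 9; x_3 = 12.5; y_3 = 7; z_3 = 0.5; r_3 = 2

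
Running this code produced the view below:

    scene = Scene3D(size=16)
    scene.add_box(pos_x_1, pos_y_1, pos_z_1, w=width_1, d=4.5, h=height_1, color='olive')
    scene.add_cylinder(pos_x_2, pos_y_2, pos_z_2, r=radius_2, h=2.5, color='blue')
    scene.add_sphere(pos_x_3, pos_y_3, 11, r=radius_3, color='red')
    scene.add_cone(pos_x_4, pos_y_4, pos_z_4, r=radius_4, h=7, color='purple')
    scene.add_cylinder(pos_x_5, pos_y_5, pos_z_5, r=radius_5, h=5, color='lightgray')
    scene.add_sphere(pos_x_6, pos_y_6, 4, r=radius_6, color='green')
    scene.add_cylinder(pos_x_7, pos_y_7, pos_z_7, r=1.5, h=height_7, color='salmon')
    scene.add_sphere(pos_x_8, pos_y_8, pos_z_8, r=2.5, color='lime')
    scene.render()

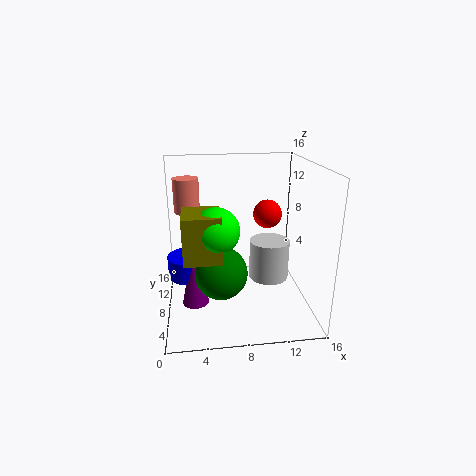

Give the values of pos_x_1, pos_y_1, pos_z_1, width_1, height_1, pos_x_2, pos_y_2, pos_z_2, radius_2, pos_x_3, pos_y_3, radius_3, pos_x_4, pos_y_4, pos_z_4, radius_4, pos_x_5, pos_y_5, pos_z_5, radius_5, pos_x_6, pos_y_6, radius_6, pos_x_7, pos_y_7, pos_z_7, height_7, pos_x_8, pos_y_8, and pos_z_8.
pos_x_1 = 2; pos_y_1 = 4.5; pos_z_1 = 6.5; width_1 = 4; height_1 = 5; pos_x_2 = 2.5; pos_y_2 = 9.5; pos_z_2 = 3; radius_2 = 2.5; pos_x_3 = 11; pos_y_3 = 7; radius_3 = 1.5; pos_x_4 = 3; pos_y_4 = 7.5; pos_z_4 = 0.5; radius_4 = 1.5; pos_x_5 = 12.5; pos_y_5 = 11.5; pos_z_5 = 1; radius_5 = 2.5; pos_x_6 = 6; pos_y_6 = 7.5; radius_6 = 3; pos_x_7 = 2.5; pos_y_7 = 12; pos_z_7 = 10; height_7 = 4; pos_x_8 = 5.5; pos_y_8 = 6.5; pos_z_8 = 9.5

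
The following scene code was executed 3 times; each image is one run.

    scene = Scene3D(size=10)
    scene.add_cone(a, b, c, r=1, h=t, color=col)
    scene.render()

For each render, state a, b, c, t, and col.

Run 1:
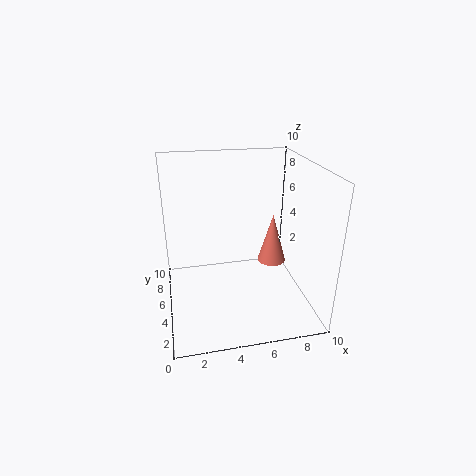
a = 7.5
b = 5
c = 3
t = 3.5
col = 'salmon'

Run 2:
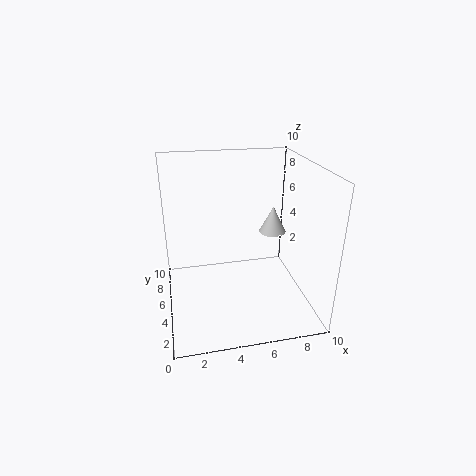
a = 8
b = 6.5
c = 4.5
t = 2
col = 'lightgray'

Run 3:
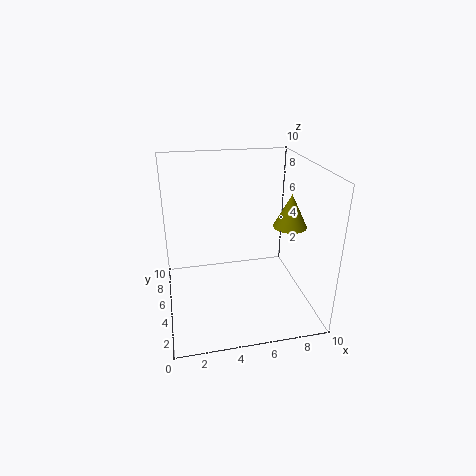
a = 7.5
b = 2
c = 7
t = 2
col = 'olive'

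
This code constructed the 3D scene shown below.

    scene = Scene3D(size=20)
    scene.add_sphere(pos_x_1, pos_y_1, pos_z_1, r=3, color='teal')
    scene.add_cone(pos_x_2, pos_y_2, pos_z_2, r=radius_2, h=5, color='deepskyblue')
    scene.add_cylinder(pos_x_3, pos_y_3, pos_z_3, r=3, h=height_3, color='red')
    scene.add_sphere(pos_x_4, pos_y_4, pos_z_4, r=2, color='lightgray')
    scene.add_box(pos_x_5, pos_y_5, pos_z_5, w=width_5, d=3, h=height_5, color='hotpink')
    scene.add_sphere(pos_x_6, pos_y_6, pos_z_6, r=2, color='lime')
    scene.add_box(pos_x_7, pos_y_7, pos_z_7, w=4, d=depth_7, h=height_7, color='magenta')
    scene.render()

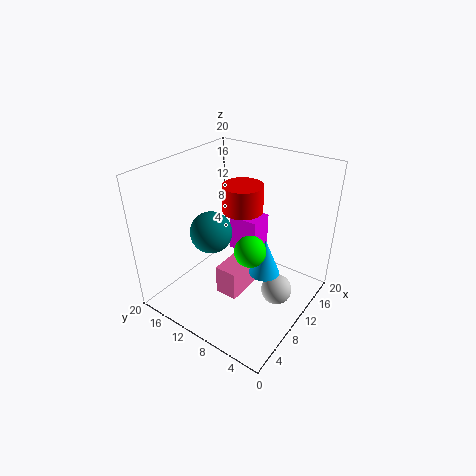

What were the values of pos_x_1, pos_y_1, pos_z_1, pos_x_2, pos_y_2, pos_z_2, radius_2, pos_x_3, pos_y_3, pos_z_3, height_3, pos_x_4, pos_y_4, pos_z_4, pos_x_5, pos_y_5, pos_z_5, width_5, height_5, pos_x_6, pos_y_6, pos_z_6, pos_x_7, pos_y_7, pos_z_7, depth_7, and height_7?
pos_x_1 = 9; pos_y_1 = 14; pos_z_1 = 10; pos_x_2 = 9; pos_y_2 = 5; pos_z_2 = 7; radius_2 = 2; pos_x_3 = 14; pos_y_3 = 12; pos_z_3 = 12; height_3 = 4; pos_x_4 = 9; pos_y_4 = 3; pos_z_4 = 5; pos_x_5 = 5; pos_y_5 = 7; pos_z_5 = 4; width_5 = 6; height_5 = 4; pos_x_6 = 7; pos_y_6 = 6; pos_z_6 = 11; pos_x_7 = 16; pos_y_7 = 11; pos_z_7 = 3; depth_7 = 5; height_7 = 6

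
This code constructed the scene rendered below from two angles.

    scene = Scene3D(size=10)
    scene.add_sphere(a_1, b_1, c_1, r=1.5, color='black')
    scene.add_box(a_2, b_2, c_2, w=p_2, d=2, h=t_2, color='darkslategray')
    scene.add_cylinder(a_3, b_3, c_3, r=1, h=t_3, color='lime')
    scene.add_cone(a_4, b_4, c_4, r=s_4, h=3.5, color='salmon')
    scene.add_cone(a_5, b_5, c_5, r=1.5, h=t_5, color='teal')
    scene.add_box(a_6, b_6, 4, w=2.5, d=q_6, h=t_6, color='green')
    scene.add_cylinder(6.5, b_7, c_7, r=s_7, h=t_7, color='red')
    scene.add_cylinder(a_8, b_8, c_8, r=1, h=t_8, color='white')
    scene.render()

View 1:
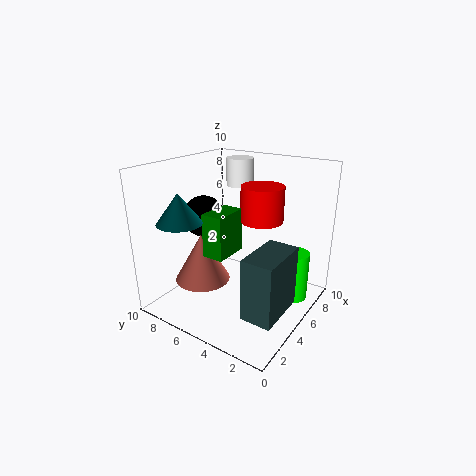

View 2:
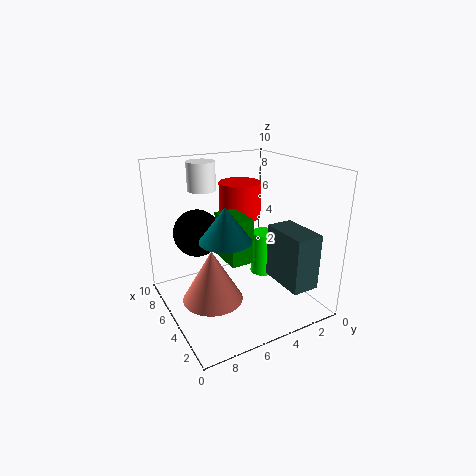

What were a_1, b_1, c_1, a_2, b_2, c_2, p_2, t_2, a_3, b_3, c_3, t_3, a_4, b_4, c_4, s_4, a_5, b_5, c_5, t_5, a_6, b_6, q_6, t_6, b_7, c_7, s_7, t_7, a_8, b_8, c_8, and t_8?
a_1 = 5, b_1 = 8, c_1 = 6, a_2 = 1.5, b_2 = 0.5, c_2 = 1.5, p_2 = 3.5, t_2 = 4, a_3 = 7, b_3 = 1.5, c_3 = 0.5, t_3 = 3.5, a_4 = 4, b_4 = 7.5, c_4 = 1.5, s_4 = 2, a_5 = 2, b_5 = 7.5, c_5 = 6.5, t_5 = 2, a_6 = 3, b_6 = 5, q_6 = 1.5, t_6 = 3, b_7 = 4, c_7 = 6, s_7 = 1.5, t_7 = 2.5, a_8 = 7.5, b_8 = 6.5, c_8 = 8, t_8 = 2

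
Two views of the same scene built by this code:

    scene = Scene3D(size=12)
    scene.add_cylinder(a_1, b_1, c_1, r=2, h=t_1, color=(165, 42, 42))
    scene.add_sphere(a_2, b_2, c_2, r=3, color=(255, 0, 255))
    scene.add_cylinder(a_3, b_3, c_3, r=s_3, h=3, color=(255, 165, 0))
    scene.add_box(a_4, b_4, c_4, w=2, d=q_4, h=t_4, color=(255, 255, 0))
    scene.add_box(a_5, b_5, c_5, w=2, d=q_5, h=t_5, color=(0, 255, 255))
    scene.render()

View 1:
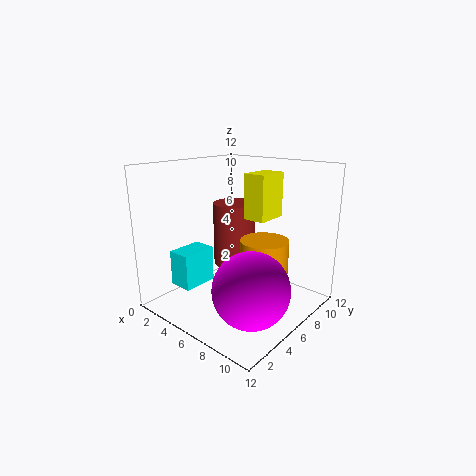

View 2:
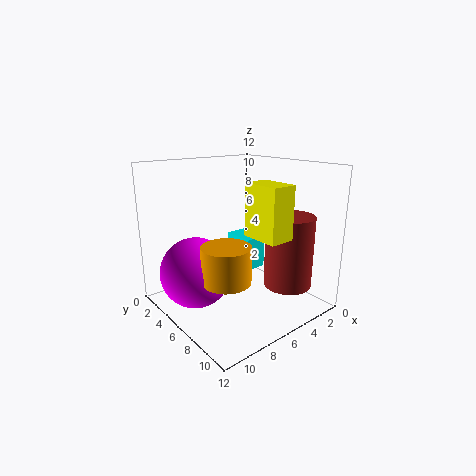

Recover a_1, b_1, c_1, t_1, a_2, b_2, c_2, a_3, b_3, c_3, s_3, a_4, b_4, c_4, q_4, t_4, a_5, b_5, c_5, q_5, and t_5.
a_1 = 3
b_1 = 9
c_1 = 2
t_1 = 6
a_2 = 9
b_2 = 4
c_2 = 3
a_3 = 8
b_3 = 7
c_3 = 3
s_3 = 2
a_4 = 5
b_4 = 8
c_4 = 7
q_4 = 3
t_4 = 4
a_5 = 2
b_5 = 2
c_5 = 2
q_5 = 3
t_5 = 3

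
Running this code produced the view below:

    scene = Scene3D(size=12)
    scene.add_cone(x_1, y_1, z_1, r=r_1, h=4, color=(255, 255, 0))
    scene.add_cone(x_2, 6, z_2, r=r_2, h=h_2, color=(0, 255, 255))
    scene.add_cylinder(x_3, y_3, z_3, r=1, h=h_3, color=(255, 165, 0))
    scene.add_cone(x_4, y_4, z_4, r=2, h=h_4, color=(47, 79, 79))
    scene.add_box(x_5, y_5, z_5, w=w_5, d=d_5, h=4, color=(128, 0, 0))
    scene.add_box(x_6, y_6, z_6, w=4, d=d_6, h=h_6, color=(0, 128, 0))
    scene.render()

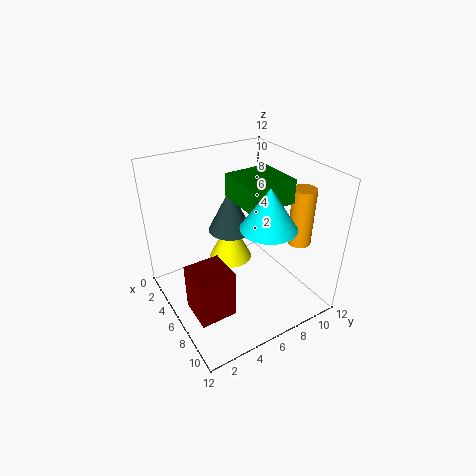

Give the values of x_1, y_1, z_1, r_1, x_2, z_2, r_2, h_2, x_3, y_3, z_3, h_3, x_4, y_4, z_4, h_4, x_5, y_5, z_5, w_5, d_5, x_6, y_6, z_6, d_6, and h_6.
x_1 = 3; y_1 = 7; z_1 = 2; r_1 = 2; x_2 = 10; z_2 = 9; r_2 = 2; h_2 = 3; x_3 = 8; y_3 = 11; z_3 = 5; h_3 = 5; x_4 = 3; y_4 = 7; z_4 = 5; h_4 = 4; x_5 = 6; y_5 = 1; z_5 = 1; w_5 = 3; d_5 = 3; x_6 = 4; y_6 = 6; z_6 = 9; d_6 = 4; h_6 = 2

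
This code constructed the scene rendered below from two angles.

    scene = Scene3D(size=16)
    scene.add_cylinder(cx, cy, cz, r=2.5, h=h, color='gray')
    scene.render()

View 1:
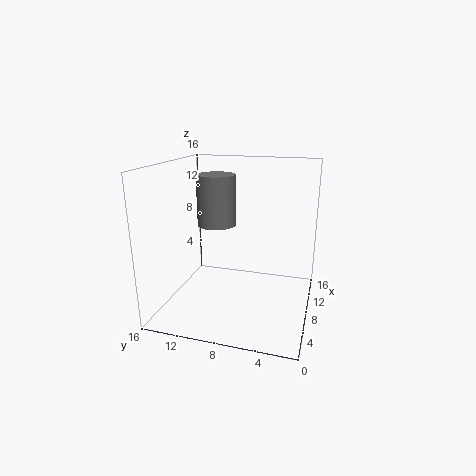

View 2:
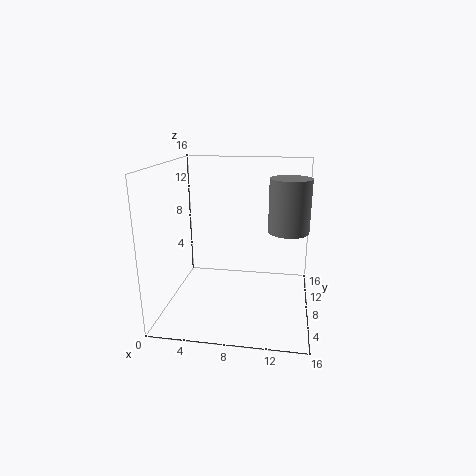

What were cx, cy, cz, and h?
cx = 13.5
cy = 12.5
cz = 7.5
h = 6.5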